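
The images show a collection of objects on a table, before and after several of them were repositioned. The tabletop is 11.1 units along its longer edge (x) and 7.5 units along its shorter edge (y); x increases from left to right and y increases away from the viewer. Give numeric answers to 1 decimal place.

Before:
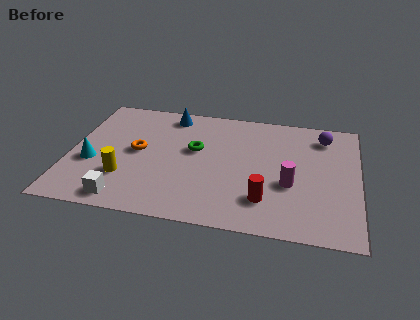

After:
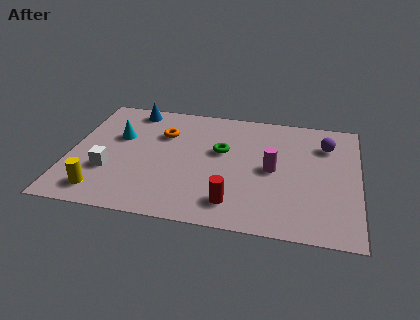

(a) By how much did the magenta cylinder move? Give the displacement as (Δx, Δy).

(-0.7, 0.8)

From the two frames, the magenta cylinder sits at roughly (8.5, 2.9) before and (7.8, 3.7) after.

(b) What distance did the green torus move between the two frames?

1.0

The green torus moved from about (4.8, 4.4) to (5.8, 4.5), a distance of √(1.0² + 0.1²) ≈ 1.0.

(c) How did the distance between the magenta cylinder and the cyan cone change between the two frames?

-1.5

They were about 7.6 units apart before and 6.1 after — 1.5 units closer together.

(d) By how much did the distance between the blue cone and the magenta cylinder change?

+0.3

They were about 6.0 units apart before and 6.3 after — 0.3 units further apart.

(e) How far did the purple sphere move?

0.5

The purple sphere moved from about (9.7, 6.1) to (9.8, 5.6), a distance of √(0.1² + 0.5²) ≈ 0.5.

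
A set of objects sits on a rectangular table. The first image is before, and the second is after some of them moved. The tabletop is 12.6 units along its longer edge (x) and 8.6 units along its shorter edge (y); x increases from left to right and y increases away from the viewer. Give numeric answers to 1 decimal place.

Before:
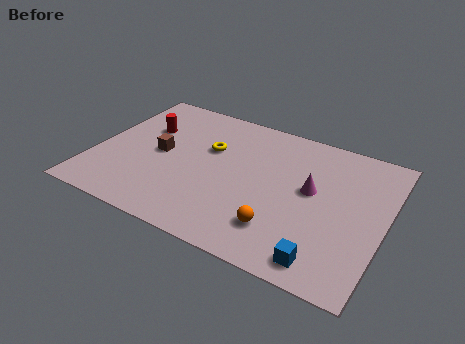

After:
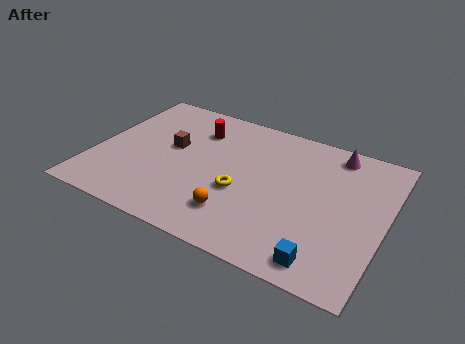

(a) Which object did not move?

the blue cube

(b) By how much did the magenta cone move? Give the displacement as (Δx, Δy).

(0.7, 2.7)

The magenta cone started near (9.4, 4.8) and ended near (10.1, 7.5).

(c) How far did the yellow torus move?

2.7

The yellow torus was near (4.8, 5.5) before and (6.5, 3.4) after, so it travelled √(1.7² + 2.1²) ≈ 2.7 units.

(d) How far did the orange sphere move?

1.9

The orange sphere was near (8.4, 2.0) before and (6.5, 2.0) after, so it travelled √(1.9² + 0.0²) ≈ 1.9 units.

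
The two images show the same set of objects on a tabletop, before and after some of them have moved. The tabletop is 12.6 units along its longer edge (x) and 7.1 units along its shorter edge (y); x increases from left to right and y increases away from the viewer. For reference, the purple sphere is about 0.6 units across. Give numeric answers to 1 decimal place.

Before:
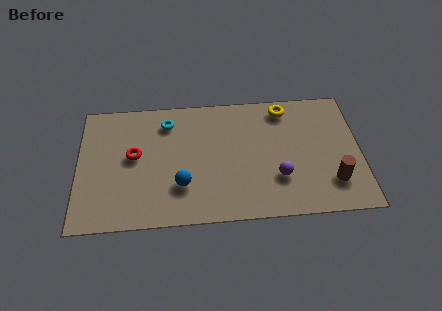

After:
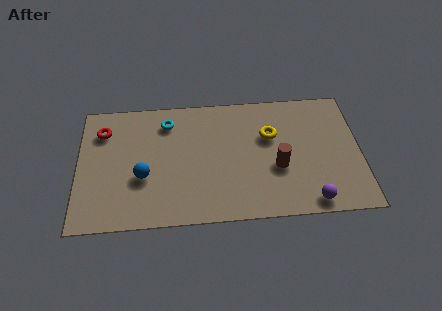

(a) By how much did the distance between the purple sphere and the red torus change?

+3.7

They were about 6.6 units apart before and 10.3 after — 3.7 units further apart.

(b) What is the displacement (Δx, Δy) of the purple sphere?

(1.4, -1.4)

From the two frames, the purple sphere sits at roughly (8.9, 2.2) before and (10.3, 0.8) after.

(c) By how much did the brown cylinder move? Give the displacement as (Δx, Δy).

(-2.4, 1.0)

The brown cylinder started near (11.3, 1.8) and ended near (8.9, 2.8).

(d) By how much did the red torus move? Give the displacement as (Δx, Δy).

(-1.4, 1.5)

The red torus was at about (2.5, 3.9) and moved to about (1.1, 5.4).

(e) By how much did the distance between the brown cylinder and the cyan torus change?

-2.6

Before: roughly 8.3 units apart; after: 5.7. That's 2.6 units closer together.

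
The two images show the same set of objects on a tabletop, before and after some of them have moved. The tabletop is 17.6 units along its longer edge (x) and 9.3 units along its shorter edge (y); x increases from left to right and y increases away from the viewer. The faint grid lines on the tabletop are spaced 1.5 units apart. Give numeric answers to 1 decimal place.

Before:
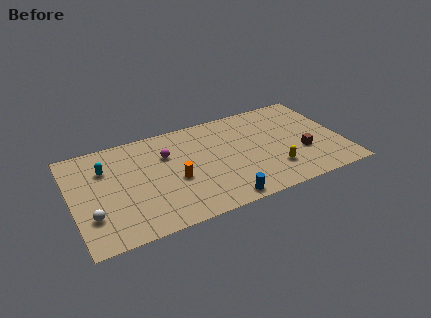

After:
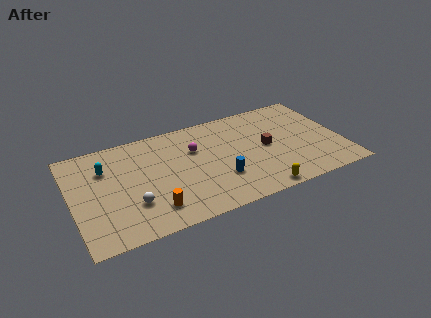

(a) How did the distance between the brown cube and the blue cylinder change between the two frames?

-2.3

The distance was about 6.1 in the first image and 3.8 in the second, so they moved 2.3 units closer together.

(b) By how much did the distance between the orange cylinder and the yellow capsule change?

+0.4

The distance was about 6.5 in the first image and 6.9 in the second, so they moved 0.4 units further apart.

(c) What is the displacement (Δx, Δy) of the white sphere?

(2.6, 0.1)

The white sphere started near (1.1, 2.7) and ended near (3.7, 2.8).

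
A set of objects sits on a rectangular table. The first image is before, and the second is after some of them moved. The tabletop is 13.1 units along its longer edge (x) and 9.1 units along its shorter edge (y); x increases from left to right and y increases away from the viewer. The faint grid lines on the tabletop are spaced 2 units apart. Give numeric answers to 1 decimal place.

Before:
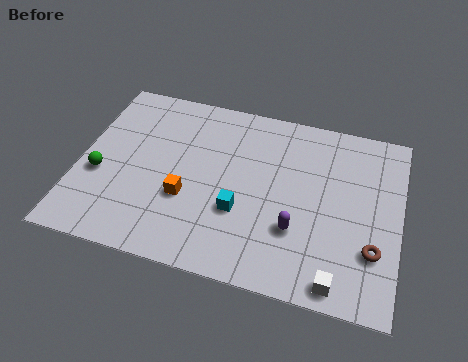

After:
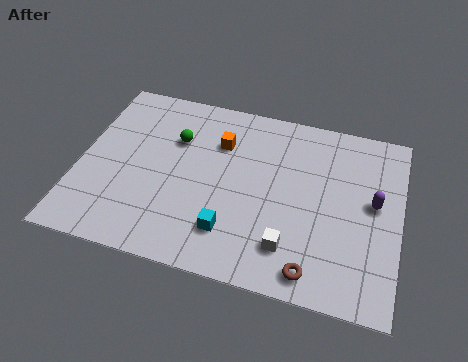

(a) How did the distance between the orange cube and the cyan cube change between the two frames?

+2.3

Before: roughly 2.2 units apart; after: 4.5. That's 2.3 units further apart.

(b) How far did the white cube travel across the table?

2.3

The white cube moved from about (10.8, 0.9) to (8.8, 2.0), a distance of √(2.0² + 1.1²) ≈ 2.3.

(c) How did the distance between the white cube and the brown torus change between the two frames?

-0.9

The distance was about 2.2 in the first image and 1.3 in the second, so they moved 0.9 units closer together.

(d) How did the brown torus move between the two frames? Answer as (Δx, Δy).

(-2.3, -1.6)

The brown torus was at about (12.1, 2.7) and moved to about (9.8, 1.1).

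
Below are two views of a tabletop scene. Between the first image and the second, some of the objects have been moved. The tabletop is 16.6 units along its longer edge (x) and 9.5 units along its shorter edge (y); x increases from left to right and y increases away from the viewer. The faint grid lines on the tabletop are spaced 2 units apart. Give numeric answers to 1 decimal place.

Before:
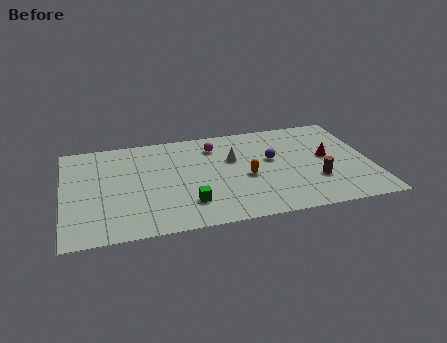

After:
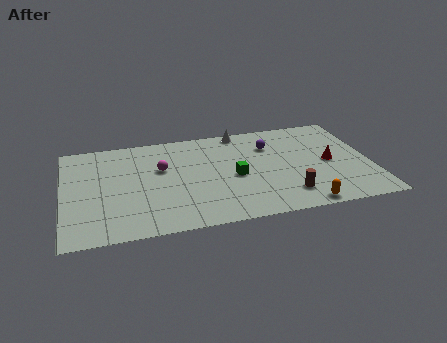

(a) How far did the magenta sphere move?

3.4

From (8.3, 7.5) to (5.3, 5.9), the magenta sphere covered √(3.0² + 1.6²) ≈ 3.4 units.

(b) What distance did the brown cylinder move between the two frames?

1.9

The brown cylinder was near (13.5, 3.0) before and (11.9, 2.0) after, so it travelled √(1.6² + 1.0²) ≈ 1.9 units.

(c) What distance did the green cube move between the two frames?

3.3

From (6.6, 2.3) to (9.2, 4.3), the green cube covered √(2.6² + 2.0²) ≈ 3.3 units.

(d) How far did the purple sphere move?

1.4

The purple sphere was near (11.3, 5.5) before and (11.3, 6.9) after, so it travelled √(0.0² + 1.4²) ≈ 1.4 units.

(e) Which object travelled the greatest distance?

the orange capsule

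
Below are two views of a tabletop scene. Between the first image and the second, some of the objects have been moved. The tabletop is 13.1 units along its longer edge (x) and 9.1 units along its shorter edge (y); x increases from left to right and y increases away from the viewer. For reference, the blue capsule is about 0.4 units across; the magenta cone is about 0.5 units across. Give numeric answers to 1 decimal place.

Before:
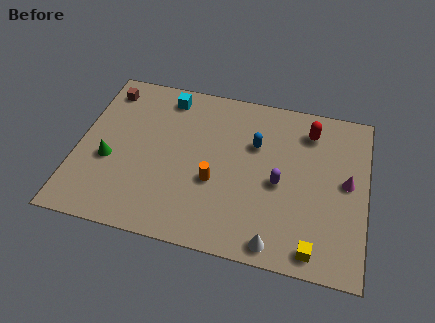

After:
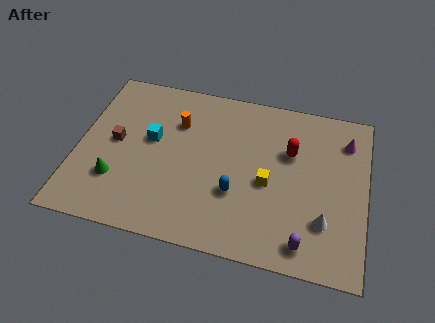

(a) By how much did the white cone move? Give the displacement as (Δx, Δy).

(2.1, 1.6)

From the two frames, the white cone sits at roughly (9.2, 0.9) before and (11.3, 2.5) after.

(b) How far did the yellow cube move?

3.7

The yellow cube moved from about (10.9, 1.0) to (8.7, 4.0), a distance of √(2.2² + 3.0²) ≈ 3.7.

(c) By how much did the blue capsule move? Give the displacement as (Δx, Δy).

(-0.7, -2.9)

The blue capsule was at about (8.0, 6.0) and moved to about (7.3, 3.1).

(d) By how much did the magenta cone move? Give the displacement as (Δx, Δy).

(-0.1, 2.3)

From the two frames, the magenta cone sits at roughly (12.2, 4.8) before and (12.1, 7.1) after.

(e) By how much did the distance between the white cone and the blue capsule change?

-1.2

Before: roughly 5.2 units apart; after: 4.0. That's 1.2 units closer together.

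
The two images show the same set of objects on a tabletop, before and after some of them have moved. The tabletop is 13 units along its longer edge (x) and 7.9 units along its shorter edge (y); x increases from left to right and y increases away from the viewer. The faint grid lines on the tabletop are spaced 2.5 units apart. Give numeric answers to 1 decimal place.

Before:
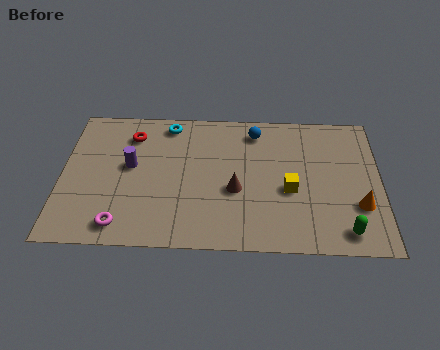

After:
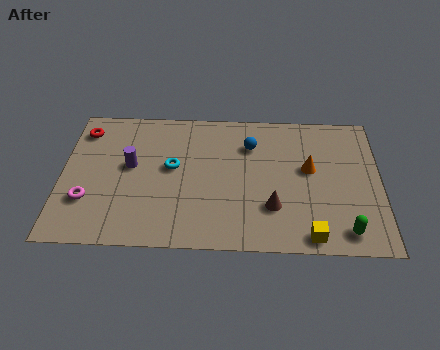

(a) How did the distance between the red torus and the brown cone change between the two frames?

+3.6

The distance was about 5.2 in the first image and 8.8 in the second, so they moved 3.6 units further apart.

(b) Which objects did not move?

the green capsule and the purple cylinder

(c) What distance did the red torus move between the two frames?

2.0

The red torus moved from about (2.8, 6.2) to (0.8, 6.4), a distance of √(2.0² + 0.2²) ≈ 2.0.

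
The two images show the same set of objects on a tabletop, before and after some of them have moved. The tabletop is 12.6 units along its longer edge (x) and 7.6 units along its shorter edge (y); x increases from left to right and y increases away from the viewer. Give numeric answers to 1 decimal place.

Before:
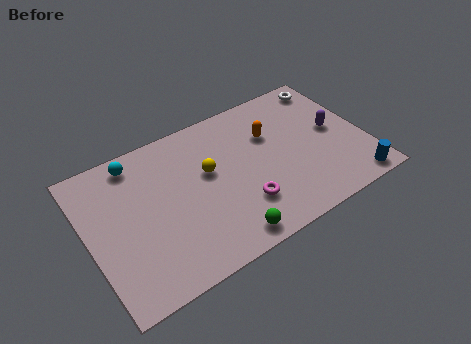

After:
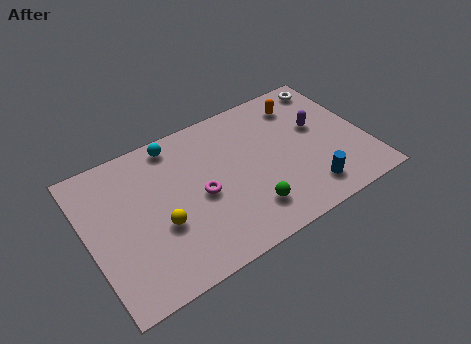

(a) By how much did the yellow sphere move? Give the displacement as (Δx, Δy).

(-2.4, -1.6)

The yellow sphere was at about (5.5, 4.5) and moved to about (3.1, 2.9).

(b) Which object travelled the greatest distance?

the yellow sphere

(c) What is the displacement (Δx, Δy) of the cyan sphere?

(1.8, 0.1)

The cyan sphere was at about (2.5, 6.6) and moved to about (4.3, 6.7).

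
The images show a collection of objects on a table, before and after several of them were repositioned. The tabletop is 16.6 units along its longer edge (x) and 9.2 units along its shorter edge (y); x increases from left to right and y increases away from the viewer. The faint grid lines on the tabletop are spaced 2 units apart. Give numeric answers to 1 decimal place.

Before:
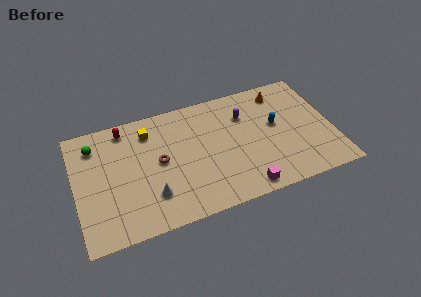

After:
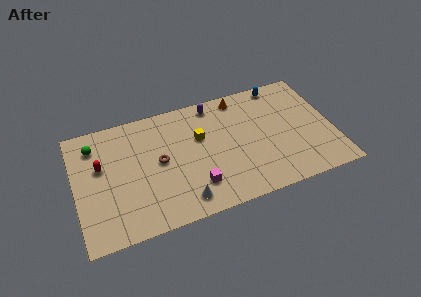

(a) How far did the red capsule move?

2.9

From (3.4, 8.0) to (1.7, 5.6), the red capsule covered √(1.7² + 2.4²) ≈ 2.9 units.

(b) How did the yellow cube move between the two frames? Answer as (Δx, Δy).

(3.2, -1.5)

From the two frames, the yellow cube sits at roughly (4.9, 7.3) before and (8.1, 5.8) after.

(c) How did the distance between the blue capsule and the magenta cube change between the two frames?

+3.7

Before: roughly 4.9 units apart; after: 8.6. That's 3.7 units further apart.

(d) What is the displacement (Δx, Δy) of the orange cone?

(-2.7, 0.4)

From the two frames, the orange cone sits at roughly (13.6, 7.7) before and (10.9, 8.1) after.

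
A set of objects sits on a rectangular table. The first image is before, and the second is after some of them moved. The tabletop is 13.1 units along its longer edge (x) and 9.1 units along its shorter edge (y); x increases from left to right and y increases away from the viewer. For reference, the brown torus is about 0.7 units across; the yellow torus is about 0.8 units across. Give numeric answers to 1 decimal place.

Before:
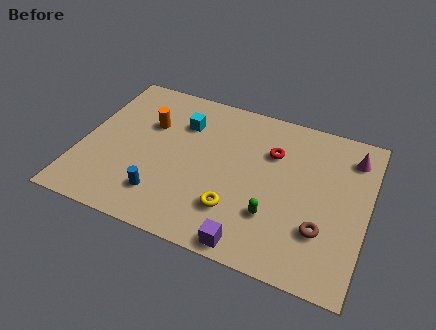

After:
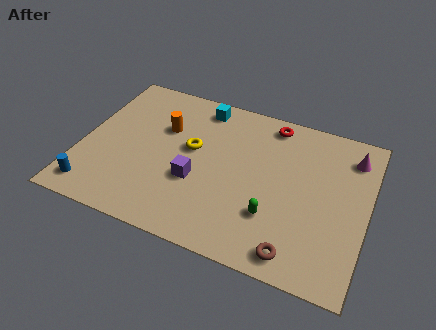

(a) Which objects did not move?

the magenta cone and the green capsule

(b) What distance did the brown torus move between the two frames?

1.9

The brown torus moved from about (11.2, 2.7) to (10.2, 1.1), a distance of √(1.0² + 1.6²) ≈ 1.9.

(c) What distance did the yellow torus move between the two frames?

3.6

The yellow torus moved from about (7.3, 2.4) to (5.0, 5.2), a distance of √(2.3² + 2.8²) ≈ 3.6.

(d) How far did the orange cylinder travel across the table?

0.7

The orange cylinder moved from about (2.9, 6.0) to (3.6, 6.0), a distance of √(0.7² + 0.0²) ≈ 0.7.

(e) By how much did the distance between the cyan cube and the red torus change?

-0.9

Before: roughly 4.2 units apart; after: 3.3. That's 0.9 units closer together.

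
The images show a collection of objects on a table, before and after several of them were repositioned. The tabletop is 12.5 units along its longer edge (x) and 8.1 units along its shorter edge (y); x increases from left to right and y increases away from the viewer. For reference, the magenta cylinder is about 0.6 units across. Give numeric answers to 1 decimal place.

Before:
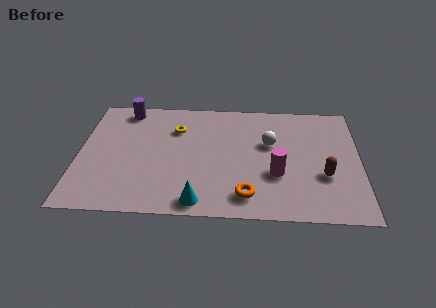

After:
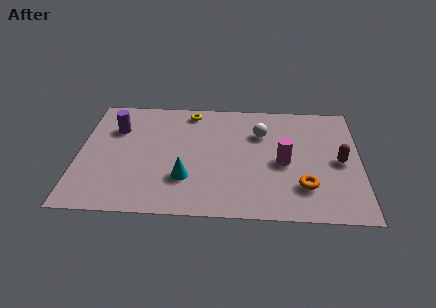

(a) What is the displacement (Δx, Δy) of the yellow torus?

(0.6, 1.3)

The yellow torus was at about (4.3, 5.8) and moved to about (4.9, 7.1).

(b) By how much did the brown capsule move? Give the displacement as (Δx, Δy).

(0.7, 1.0)

The brown capsule was at about (10.9, 2.9) and moved to about (11.6, 3.9).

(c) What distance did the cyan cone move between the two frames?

1.6

The cyan cone was near (5.4, 0.9) before and (4.8, 2.4) after, so it travelled √(0.6² + 1.5²) ≈ 1.6 units.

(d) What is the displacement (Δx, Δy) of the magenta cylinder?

(0.3, 0.8)

From the two frames, the magenta cylinder sits at roughly (8.8, 2.9) before and (9.1, 3.7) after.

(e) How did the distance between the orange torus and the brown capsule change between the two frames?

-1.3

They were about 3.7 units apart before and 2.4 after — 1.3 units closer together.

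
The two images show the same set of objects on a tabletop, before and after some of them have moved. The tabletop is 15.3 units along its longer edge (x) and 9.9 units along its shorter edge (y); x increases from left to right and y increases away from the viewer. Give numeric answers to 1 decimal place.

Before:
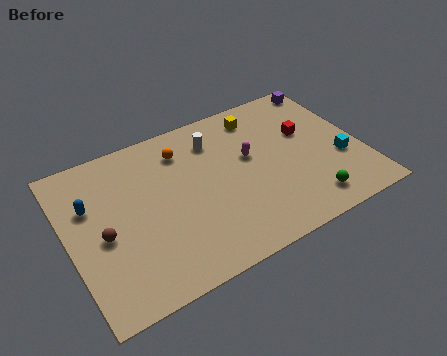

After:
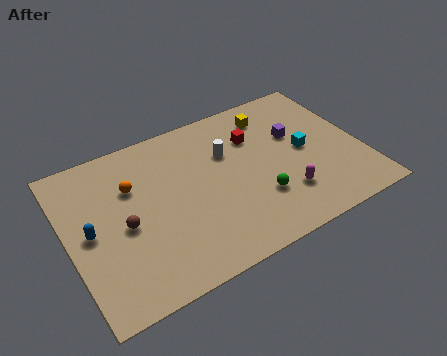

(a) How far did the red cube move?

2.8

The red cube was near (12.7, 6.1) before and (10.0, 7.0) after, so it travelled √(2.7² + 0.9²) ≈ 2.8 units.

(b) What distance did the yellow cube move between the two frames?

0.6

The yellow cube was near (10.5, 8.3) before and (11.1, 8.1) after, so it travelled √(0.6² + 0.2²) ≈ 0.6 units.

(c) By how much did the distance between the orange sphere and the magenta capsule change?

+4.6

Before: roughly 3.9 units apart; after: 8.5. That's 4.6 units further apart.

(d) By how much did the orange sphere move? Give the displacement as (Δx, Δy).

(-2.8, -1.1)

The orange sphere was at about (6.3, 7.8) and moved to about (3.5, 6.7).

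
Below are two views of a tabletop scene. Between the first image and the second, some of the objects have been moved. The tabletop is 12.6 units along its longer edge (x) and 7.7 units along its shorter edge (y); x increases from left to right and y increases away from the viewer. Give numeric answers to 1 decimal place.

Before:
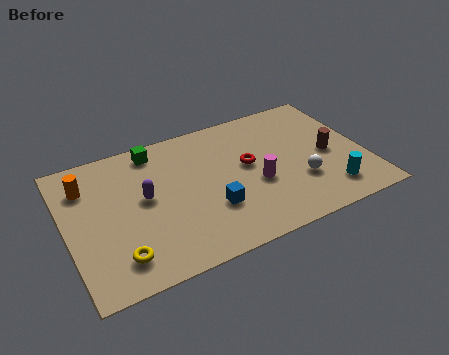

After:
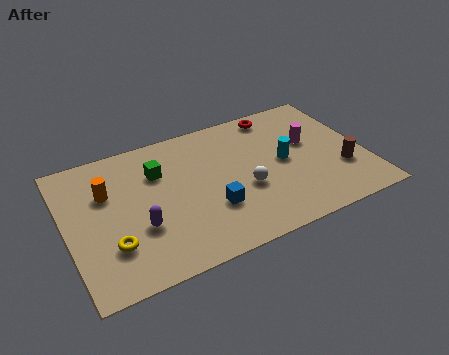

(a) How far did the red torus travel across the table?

3.0

From (7.7, 4.3) to (9.3, 6.8), the red torus covered √(1.6² + 2.5²) ≈ 3.0 units.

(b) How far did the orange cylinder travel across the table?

1.1

The orange cylinder was near (1.0, 5.8) before and (1.8, 5.1) after, so it travelled √(0.8² + 0.7²) ≈ 1.1 units.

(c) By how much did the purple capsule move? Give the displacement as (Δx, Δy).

(-0.4, -1.5)

The purple capsule was at about (3.3, 4.2) and moved to about (2.9, 2.7).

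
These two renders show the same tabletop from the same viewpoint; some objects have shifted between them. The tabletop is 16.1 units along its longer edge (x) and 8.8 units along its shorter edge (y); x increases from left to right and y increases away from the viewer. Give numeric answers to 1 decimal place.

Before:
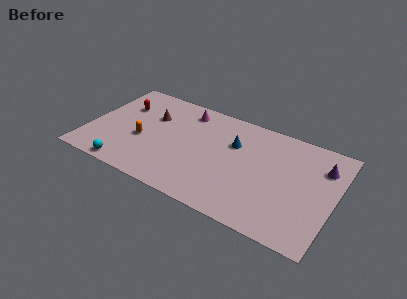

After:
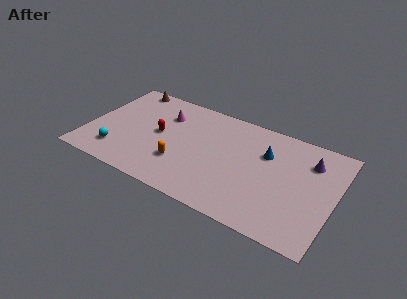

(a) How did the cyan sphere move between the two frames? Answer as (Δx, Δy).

(-0.8, 1.1)

The cyan sphere started near (3.0, 0.8) and ended near (2.2, 1.9).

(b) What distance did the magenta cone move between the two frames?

1.6

The magenta cone moved from about (6.0, 7.4) to (4.7, 6.4), a distance of √(1.3² + 1.0²) ≈ 1.6.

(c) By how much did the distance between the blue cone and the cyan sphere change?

+2.0

The distance was about 8.2 in the first image and 10.2 in the second, so they moved 2.0 units further apart.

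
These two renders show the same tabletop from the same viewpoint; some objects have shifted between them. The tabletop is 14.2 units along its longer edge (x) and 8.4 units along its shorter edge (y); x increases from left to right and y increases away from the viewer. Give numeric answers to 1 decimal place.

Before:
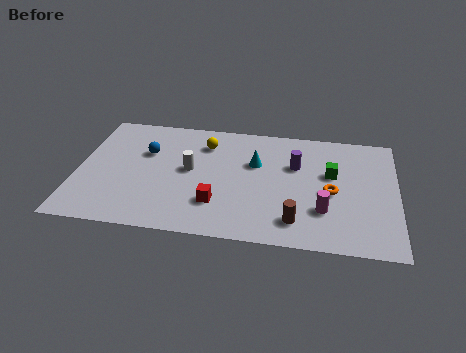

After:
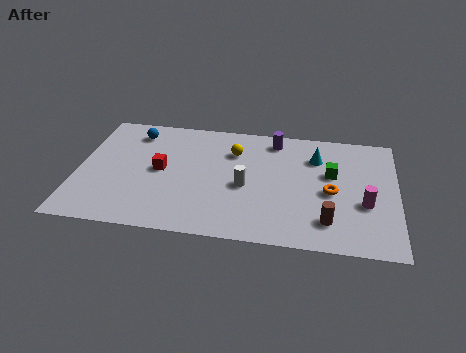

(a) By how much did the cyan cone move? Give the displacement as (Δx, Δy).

(2.7, 0.8)

The cyan cone was at about (7.9, 5.4) and moved to about (10.6, 6.2).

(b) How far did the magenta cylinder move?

1.9

The magenta cylinder was near (11.0, 2.5) before and (12.8, 3.2) after, so it travelled √(1.8² + 0.7²) ≈ 1.9 units.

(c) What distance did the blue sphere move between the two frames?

1.5

From (3.0, 5.5) to (2.4, 6.9), the blue sphere covered √(0.6² + 1.4²) ≈ 1.5 units.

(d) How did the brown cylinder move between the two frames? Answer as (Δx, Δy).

(1.4, 0.2)

The brown cylinder started near (9.8, 1.6) and ended near (11.2, 1.8).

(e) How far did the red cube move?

3.3

From (6.3, 2.3) to (3.7, 4.3), the red cube covered √(2.6² + 2.0²) ≈ 3.3 units.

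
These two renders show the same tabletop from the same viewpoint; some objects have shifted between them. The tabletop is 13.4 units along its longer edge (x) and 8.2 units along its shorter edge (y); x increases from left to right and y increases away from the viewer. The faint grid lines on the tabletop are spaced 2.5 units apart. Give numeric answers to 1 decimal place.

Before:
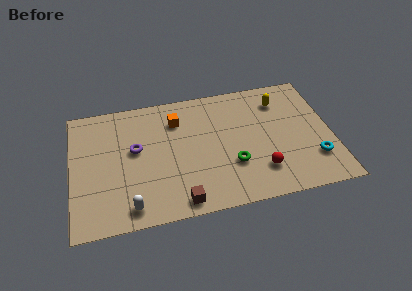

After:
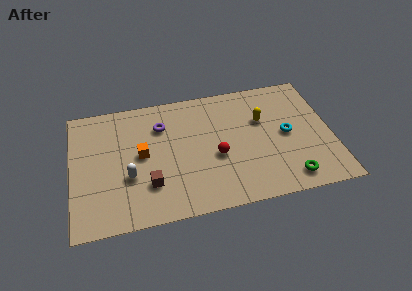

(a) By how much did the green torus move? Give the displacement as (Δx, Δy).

(2.8, -1.5)

The green torus was at about (8.2, 2.7) and moved to about (11.0, 1.2).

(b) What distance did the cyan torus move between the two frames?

2.3

From (12.4, 2.2) to (11.1, 4.1), the cyan torus covered √(1.3² + 1.9²) ≈ 2.3 units.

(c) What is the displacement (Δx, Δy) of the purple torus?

(1.4, 1.3)

The purple torus was at about (3.3, 4.7) and moved to about (4.7, 6.0).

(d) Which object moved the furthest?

the green torus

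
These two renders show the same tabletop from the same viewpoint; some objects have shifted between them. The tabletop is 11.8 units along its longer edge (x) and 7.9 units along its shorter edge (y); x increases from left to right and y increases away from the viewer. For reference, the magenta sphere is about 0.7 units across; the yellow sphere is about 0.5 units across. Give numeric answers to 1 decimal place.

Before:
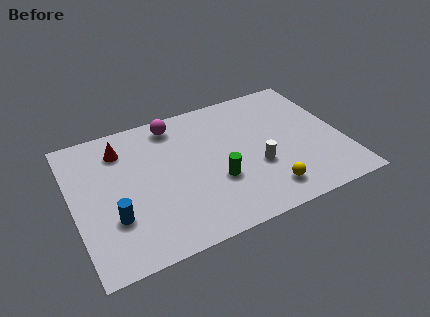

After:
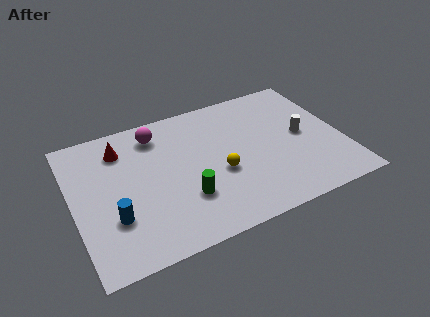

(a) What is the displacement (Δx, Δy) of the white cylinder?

(2.2, 1.1)

The white cylinder started near (7.9, 2.9) and ended near (10.1, 4.0).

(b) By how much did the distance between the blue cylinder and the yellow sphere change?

-1.8

Before: roughly 6.6 units apart; after: 4.8. That's 1.8 units closer together.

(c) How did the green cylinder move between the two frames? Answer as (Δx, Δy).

(-1.4, -0.4)

The green cylinder started near (6.1, 2.8) and ended near (4.7, 2.4).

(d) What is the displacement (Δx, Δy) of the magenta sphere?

(-0.8, -0.3)

From the two frames, the magenta sphere sits at roughly (4.7, 6.8) before and (3.9, 6.5) after.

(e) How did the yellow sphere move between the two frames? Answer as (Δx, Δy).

(-1.8, 1.8)

The yellow sphere started near (8.1, 1.4) and ended near (6.3, 3.2).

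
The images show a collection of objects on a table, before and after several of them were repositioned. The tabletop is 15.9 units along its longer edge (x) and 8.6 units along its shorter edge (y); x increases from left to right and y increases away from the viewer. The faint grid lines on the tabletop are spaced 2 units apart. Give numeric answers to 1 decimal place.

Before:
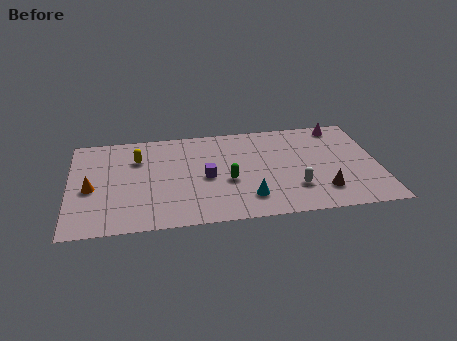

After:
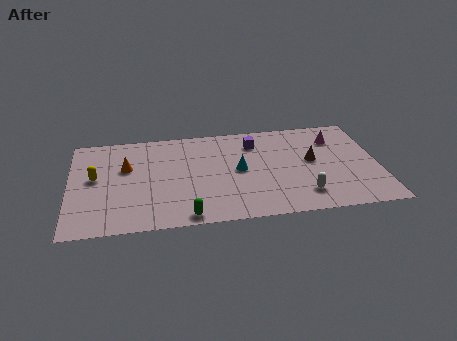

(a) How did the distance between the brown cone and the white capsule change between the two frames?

+1.5

They were about 1.5 units apart before and 3.0 after — 1.5 units further apart.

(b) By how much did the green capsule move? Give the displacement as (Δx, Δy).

(-2.2, -2.7)

The green capsule was at about (8.1, 3.5) and moved to about (5.9, 0.8).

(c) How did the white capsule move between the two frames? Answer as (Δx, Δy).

(0.4, -0.6)

From the two frames, the white capsule sits at roughly (11.5, 2.4) before and (11.9, 1.8) after.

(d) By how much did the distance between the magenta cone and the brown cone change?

-3.5

They were about 5.7 units apart before and 2.2 after — 3.5 units closer together.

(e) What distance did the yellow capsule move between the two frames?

2.6

The yellow capsule moved from about (3.5, 6.1) to (1.3, 4.7), a distance of √(2.2² + 1.4²) ≈ 2.6.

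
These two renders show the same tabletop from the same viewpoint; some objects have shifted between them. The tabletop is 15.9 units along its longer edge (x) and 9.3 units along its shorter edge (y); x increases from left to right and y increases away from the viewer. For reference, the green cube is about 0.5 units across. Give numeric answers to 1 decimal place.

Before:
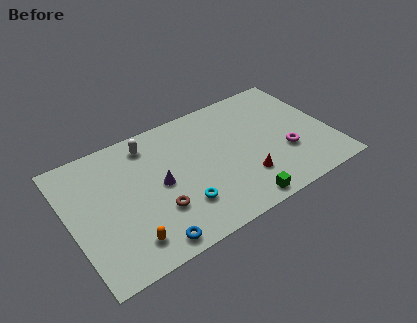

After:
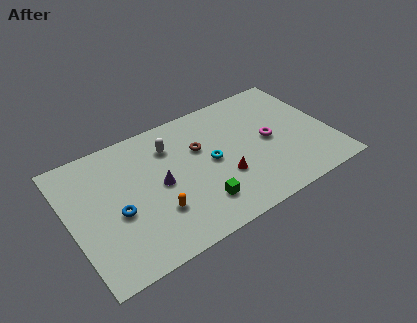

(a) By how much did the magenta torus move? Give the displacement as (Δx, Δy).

(-0.8, 1.4)

The magenta torus started near (13.0, 3.2) and ended near (12.2, 4.6).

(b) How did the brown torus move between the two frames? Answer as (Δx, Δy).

(3.1, 3.1)

From the two frames, the brown torus sits at roughly (5.0, 2.9) before and (8.1, 6.0) after.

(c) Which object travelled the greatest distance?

the brown torus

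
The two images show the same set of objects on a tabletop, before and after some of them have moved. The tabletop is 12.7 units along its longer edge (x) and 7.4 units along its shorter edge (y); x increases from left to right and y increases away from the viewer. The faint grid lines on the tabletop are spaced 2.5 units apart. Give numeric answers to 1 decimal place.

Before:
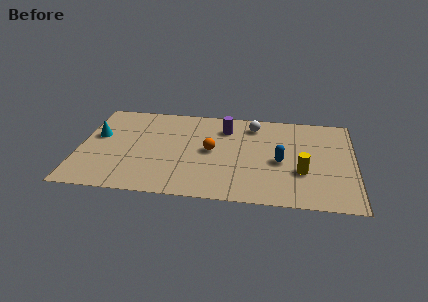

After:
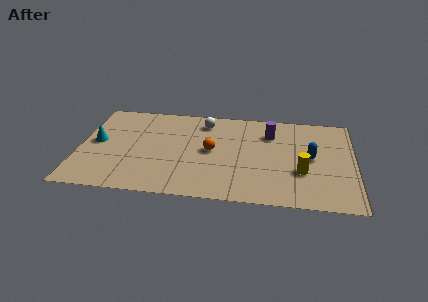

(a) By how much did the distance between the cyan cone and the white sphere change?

-2.0

They were about 7.4 units apart before and 5.4 after — 2.0 units closer together.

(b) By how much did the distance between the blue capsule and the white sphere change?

+2.4

The distance was about 3.1 in the first image and 5.5 in the second, so they moved 2.4 units further apart.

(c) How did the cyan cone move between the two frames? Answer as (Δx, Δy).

(0.0, -0.5)

The cyan cone started near (0.8, 4.4) and ended near (0.8, 3.9).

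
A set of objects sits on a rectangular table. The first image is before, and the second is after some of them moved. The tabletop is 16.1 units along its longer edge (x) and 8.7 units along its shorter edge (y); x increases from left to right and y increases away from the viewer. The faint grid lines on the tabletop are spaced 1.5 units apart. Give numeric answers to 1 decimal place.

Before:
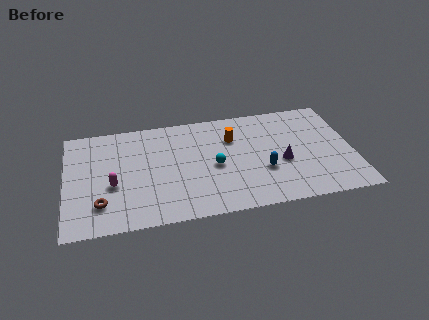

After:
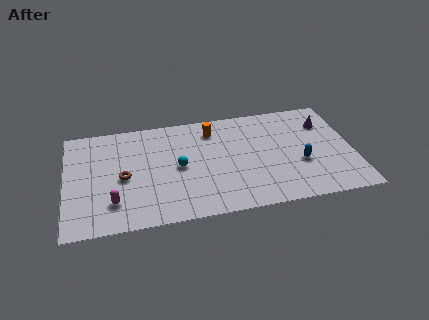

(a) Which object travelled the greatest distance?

the purple cone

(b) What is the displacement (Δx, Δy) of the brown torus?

(1.3, 1.9)

The brown torus was at about (1.9, 2.1) and moved to about (3.2, 4.0).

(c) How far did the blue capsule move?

2.1

From (11.0, 3.1) to (13.1, 3.3), the blue capsule covered √(2.1² + 0.2²) ≈ 2.1 units.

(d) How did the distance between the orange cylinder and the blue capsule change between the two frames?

+2.7

The distance was about 3.4 in the first image and 6.1 in the second, so they moved 2.7 units further apart.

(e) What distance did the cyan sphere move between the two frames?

2.0

The cyan sphere moved from about (8.3, 4.0) to (6.3, 4.3), a distance of √(2.0² + 0.3²) ≈ 2.0.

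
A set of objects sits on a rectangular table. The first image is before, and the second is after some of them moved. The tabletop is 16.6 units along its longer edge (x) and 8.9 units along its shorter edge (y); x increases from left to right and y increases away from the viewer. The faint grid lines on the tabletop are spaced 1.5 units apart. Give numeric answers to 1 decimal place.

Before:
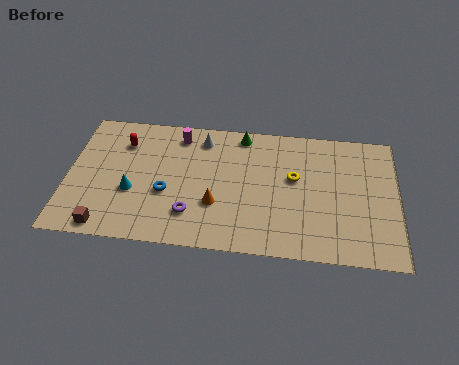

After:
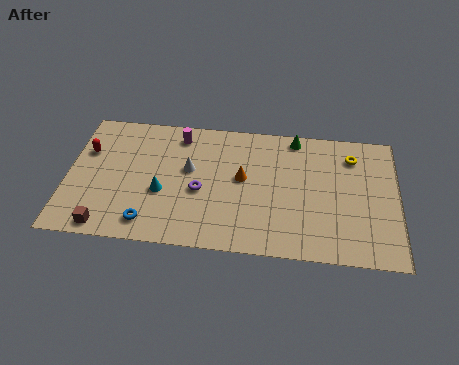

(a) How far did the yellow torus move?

3.4

The yellow torus moved from about (11.4, 5.2) to (14.3, 7.0), a distance of √(2.9² + 1.8²) ≈ 3.4.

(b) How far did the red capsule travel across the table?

2.0

The red capsule moved from about (2.7, 6.7) to (0.9, 5.9), a distance of √(1.8² + 0.8²) ≈ 2.0.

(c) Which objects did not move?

the brown cube and the magenta cylinder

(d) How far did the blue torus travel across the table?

2.2

The blue torus was near (5.0, 3.5) before and (4.2, 1.4) after, so it travelled √(0.8² + 2.1²) ≈ 2.2 units.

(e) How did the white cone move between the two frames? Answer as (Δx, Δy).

(-0.6, -2.2)

The white cone started near (6.7, 7.4) and ended near (6.1, 5.2).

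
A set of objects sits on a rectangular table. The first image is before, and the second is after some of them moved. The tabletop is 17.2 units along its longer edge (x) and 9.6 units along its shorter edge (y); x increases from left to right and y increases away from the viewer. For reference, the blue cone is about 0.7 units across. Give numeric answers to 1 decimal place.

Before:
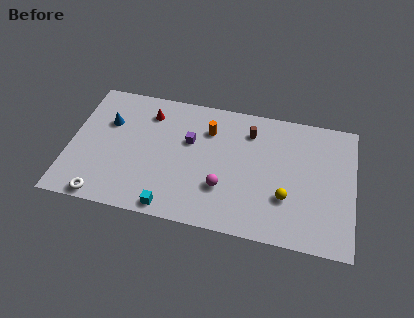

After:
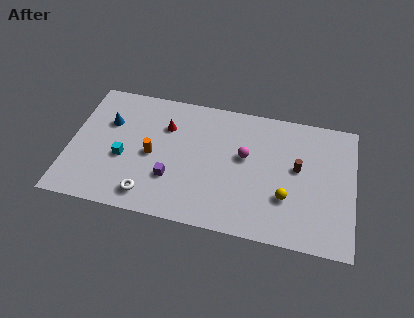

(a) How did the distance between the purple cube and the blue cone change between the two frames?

+0.3

Before: roughly 5.0 units apart; after: 5.3. That's 0.3 units further apart.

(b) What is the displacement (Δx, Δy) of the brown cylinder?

(3.0, -2.1)

The brown cylinder started near (10.8, 7.5) and ended near (13.8, 5.4).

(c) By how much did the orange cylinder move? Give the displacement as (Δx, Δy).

(-3.3, -2.6)

The orange cylinder started near (8.3, 7.1) and ended near (5.0, 4.5).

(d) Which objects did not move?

the yellow sphere and the blue cone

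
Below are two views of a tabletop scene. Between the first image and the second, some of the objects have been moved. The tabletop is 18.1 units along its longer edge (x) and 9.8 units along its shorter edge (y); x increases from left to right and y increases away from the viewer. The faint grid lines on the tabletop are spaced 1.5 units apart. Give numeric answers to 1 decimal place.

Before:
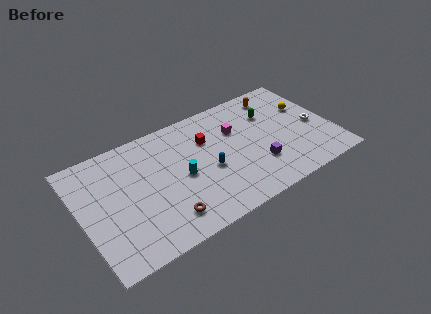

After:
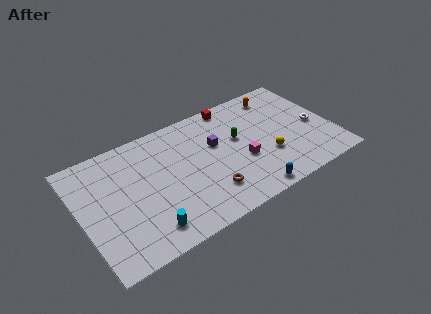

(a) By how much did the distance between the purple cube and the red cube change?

-1.7

The distance was about 5.0 in the first image and 3.3 in the second, so they moved 1.7 units closer together.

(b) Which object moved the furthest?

the yellow sphere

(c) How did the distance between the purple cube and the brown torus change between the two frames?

-3.1

They were about 7.0 units apart before and 3.9 after — 3.1 units closer together.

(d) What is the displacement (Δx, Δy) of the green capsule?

(-2.6, -1.1)

The green capsule was at about (14.0, 6.9) and moved to about (11.4, 5.8).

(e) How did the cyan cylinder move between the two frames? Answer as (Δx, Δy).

(-2.9, -2.9)

The cyan cylinder was at about (7.1, 4.6) and moved to about (4.2, 1.7).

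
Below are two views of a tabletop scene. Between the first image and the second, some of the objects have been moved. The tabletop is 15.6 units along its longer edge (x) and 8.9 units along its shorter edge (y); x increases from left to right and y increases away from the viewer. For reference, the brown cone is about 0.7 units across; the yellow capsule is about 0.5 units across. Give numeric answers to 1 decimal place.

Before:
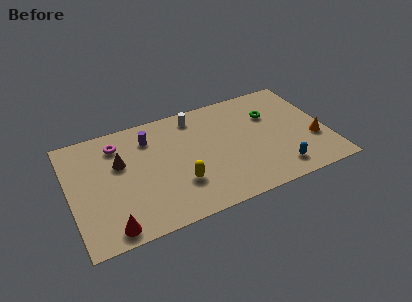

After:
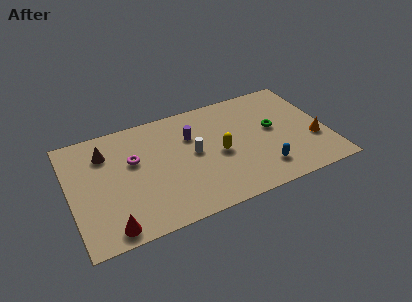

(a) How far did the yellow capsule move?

3.0

From (6.4, 2.7) to (9.0, 4.1), the yellow capsule covered √(2.6² + 1.4²) ≈ 3.0 units.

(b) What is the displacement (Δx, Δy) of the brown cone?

(-0.8, 1.1)

From the two frames, the brown cone sits at roughly (3.1, 5.6) before and (2.3, 6.7) after.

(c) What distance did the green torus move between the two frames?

1.2

The green torus moved from about (12.4, 6.1) to (12.4, 4.9), a distance of √(0.0² + 1.2²) ≈ 1.2.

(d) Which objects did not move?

the orange cone and the red cone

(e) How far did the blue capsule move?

1.0

From (12.3, 1.5) to (11.4, 1.9), the blue capsule covered √(0.9² + 0.4²) ≈ 1.0 units.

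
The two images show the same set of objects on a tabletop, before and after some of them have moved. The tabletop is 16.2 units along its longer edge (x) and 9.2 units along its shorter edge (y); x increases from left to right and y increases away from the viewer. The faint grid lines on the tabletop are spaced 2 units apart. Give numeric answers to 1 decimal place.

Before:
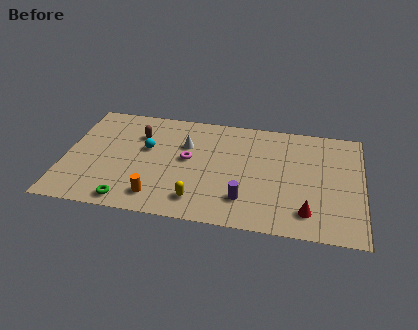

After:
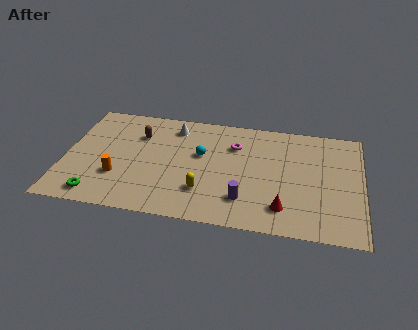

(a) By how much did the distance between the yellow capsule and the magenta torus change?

+1.0

The distance was about 3.4 in the first image and 4.4 in the second, so they moved 1.0 units further apart.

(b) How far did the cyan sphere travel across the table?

3.0

The cyan sphere moved from about (4.4, 5.5) to (7.4, 5.5), a distance of √(3.0² + 0.0²) ≈ 3.0.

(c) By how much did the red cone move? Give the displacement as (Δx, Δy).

(-1.3, 0.1)

The red cone was at about (13.3, 1.8) and moved to about (12.0, 1.9).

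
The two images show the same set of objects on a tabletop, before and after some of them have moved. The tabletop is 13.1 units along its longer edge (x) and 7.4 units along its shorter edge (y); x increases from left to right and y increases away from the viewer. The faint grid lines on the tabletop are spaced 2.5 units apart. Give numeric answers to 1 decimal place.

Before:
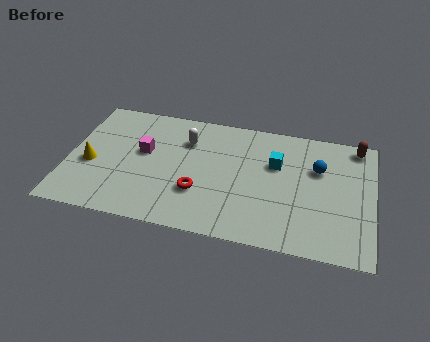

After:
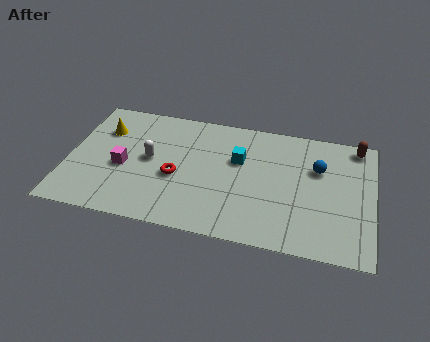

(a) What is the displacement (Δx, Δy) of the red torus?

(-1.0, 0.7)

From the two frames, the red torus sits at roughly (5.7, 2.4) before and (4.7, 3.1) after.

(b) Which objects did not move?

the brown capsule and the blue sphere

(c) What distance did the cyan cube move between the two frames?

1.6

The cyan cube was near (8.9, 4.8) before and (7.3, 4.7) after, so it travelled √(1.6² + 0.1²) ≈ 1.6 units.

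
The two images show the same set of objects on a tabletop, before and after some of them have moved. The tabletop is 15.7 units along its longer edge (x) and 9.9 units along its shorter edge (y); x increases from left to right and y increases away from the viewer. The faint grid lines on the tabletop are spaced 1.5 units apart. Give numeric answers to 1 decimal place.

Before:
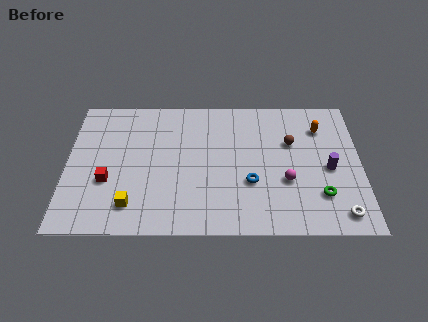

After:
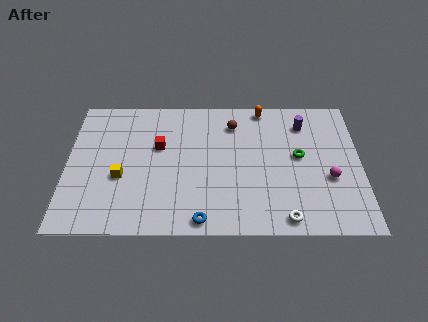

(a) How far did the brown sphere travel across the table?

3.4

From (12.0, 6.4) to (8.9, 7.8), the brown sphere covered √(3.1² + 1.4²) ≈ 3.4 units.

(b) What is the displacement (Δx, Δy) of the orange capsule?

(-3.1, 1.5)

From the two frames, the orange capsule sits at roughly (13.6, 7.5) before and (10.5, 9.0) after.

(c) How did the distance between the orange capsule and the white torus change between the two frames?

+1.8

They were about 6.3 units apart before and 8.1 after — 1.8 units further apart.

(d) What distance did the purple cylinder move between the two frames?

3.5

The purple cylinder was near (14.0, 4.5) before and (12.7, 7.8) after, so it travelled √(1.3² + 3.3²) ≈ 3.5 units.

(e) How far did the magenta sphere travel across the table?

2.3

The magenta sphere was near (11.7, 3.6) before and (14.0, 3.8) after, so it travelled √(2.3² + 0.2²) ≈ 2.3 units.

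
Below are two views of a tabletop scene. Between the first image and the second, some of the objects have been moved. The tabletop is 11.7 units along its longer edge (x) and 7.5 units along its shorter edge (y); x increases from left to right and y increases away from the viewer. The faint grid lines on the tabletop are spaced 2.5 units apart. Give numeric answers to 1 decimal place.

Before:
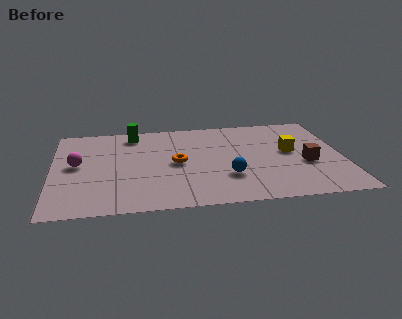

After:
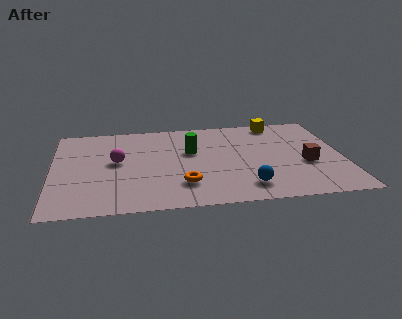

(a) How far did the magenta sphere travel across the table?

1.6

The magenta sphere moved from about (1.0, 4.0) to (2.6, 4.1), a distance of √(1.6² + 0.1²) ≈ 1.6.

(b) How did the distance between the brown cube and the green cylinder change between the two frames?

-2.8

They were about 7.7 units apart before and 4.9 after — 2.8 units closer together.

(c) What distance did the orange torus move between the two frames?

1.8

The orange torus was near (5.0, 3.7) before and (5.2, 1.9) after, so it travelled √(0.2² + 1.8²) ≈ 1.8 units.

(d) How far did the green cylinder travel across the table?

2.9

The green cylinder moved from about (3.3, 6.4) to (5.6, 4.6), a distance of √(2.3² + 1.8²) ≈ 2.9.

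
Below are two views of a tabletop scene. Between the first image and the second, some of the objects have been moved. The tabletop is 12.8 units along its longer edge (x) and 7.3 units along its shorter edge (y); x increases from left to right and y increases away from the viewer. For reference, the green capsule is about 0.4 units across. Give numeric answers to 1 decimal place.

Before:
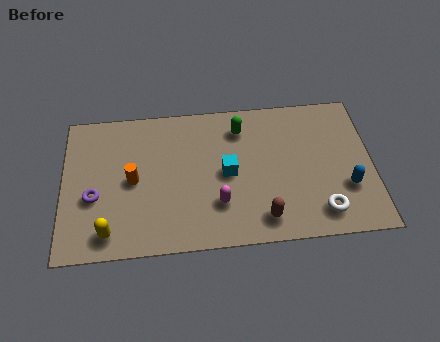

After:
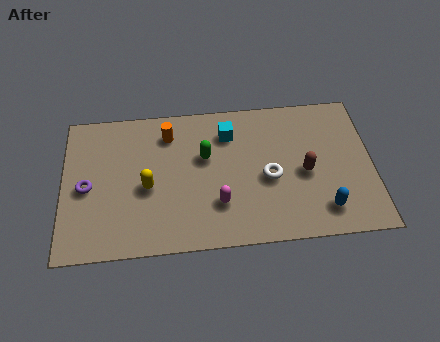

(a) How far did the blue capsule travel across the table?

1.4

The blue capsule moved from about (11.7, 2.4) to (10.7, 1.4), a distance of √(1.0² + 1.0²) ≈ 1.4.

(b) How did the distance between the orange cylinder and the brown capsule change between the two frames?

+0.3

Before: roughly 5.8 units apart; after: 6.1. That's 0.3 units further apart.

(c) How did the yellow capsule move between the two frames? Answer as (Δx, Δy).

(1.6, 2.1)

From the two frames, the yellow capsule sits at roughly (1.9, 1.1) before and (3.5, 3.2) after.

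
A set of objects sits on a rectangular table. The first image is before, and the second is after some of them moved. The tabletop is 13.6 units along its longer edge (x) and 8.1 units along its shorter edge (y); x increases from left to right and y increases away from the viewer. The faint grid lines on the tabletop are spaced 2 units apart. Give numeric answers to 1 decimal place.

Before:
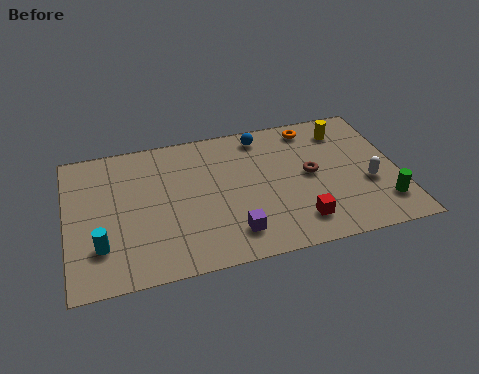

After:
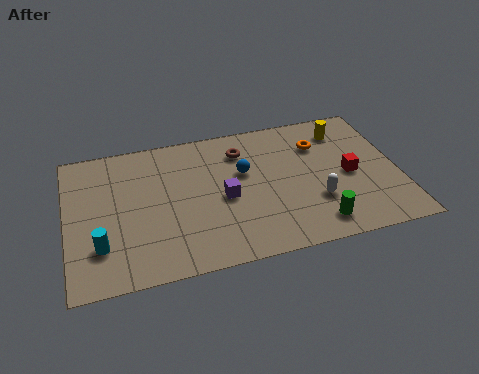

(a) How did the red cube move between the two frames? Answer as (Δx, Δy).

(2.3, 2.2)

The red cube was at about (9.3, 1.6) and moved to about (11.6, 3.8).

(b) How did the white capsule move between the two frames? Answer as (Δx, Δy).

(-2.2, -0.5)

From the two frames, the white capsule sits at roughly (12.3, 3.1) before and (10.1, 2.6) after.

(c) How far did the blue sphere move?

2.2

The blue sphere moved from about (8.2, 7.0) to (7.3, 5.0), a distance of √(0.9² + 2.0²) ≈ 2.2.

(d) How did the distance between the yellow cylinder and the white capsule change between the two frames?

+0.7

They were about 3.5 units apart before and 4.2 after — 0.7 units further apart.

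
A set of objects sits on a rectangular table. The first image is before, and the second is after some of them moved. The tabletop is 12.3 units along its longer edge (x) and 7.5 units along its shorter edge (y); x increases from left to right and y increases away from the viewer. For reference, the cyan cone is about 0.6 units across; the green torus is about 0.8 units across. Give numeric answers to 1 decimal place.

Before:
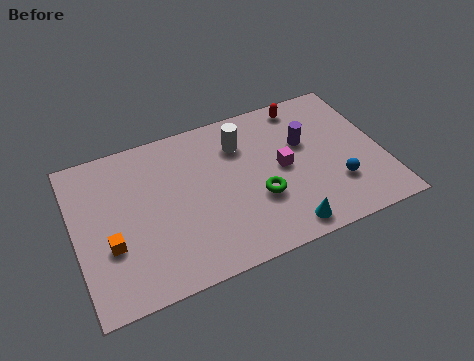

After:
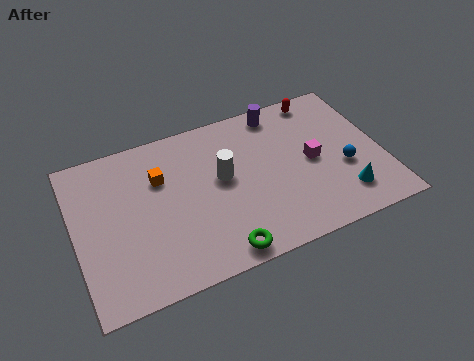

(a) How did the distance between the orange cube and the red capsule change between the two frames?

-2.2

The distance was about 9.1 in the first image and 6.9 in the second, so they moved 2.2 units closer together.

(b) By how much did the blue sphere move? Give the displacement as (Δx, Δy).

(0.4, 0.7)

The blue sphere started near (10.3, 2.2) and ended near (10.7, 2.9).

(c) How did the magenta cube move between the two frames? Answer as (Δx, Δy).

(1.2, -0.1)

From the two frames, the magenta cube sits at roughly (8.3, 3.8) before and (9.5, 3.7) after.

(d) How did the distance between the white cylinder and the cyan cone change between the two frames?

+0.4

They were about 4.9 units apart before and 5.3 after — 0.4 units further apart.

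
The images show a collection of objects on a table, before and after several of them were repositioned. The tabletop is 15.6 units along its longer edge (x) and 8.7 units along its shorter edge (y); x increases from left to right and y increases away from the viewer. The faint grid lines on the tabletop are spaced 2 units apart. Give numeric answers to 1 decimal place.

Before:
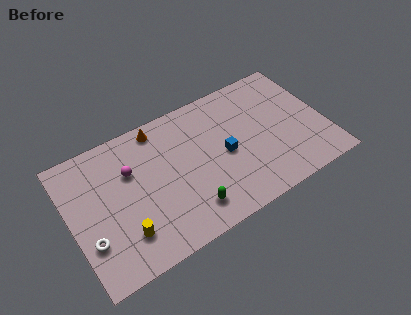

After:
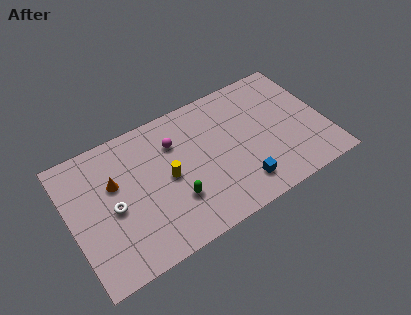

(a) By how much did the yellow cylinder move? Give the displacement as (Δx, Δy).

(3.0, 2.2)

The yellow cylinder was at about (2.9, 2.1) and moved to about (5.9, 4.3).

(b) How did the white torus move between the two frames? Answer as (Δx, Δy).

(1.6, 1.3)

The white torus started near (0.9, 2.7) and ended near (2.5, 4.0).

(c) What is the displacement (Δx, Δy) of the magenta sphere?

(2.8, 0.5)

From the two frames, the magenta sphere sits at roughly (3.8, 5.8) before and (6.6, 6.3) after.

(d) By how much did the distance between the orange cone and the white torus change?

-5.5

They were about 7.0 units apart before and 1.5 after — 5.5 units closer together.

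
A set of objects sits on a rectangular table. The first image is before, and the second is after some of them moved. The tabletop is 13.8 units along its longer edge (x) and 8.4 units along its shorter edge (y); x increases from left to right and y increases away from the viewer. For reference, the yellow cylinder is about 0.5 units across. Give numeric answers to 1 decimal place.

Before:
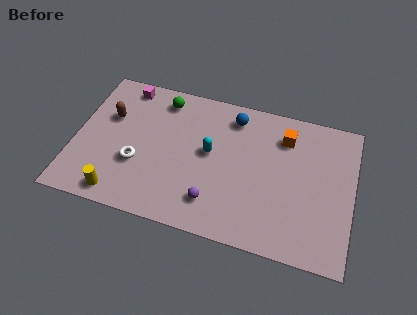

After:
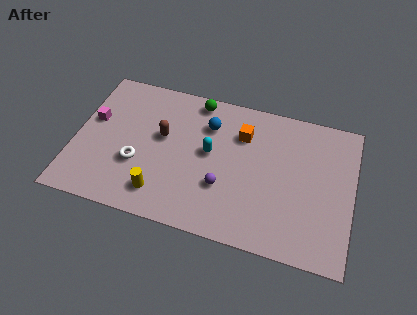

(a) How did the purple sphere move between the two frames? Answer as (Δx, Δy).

(0.4, 1.0)

The purple sphere was at about (7.1, 1.8) and moved to about (7.5, 2.8).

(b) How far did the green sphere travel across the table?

1.7

The green sphere moved from about (4.1, 7.1) to (5.8, 7.5), a distance of √(1.7² + 0.4²) ≈ 1.7.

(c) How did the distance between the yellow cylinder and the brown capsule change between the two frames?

-1.2

They were about 4.5 units apart before and 3.3 after — 1.2 units closer together.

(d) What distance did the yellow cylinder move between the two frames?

2.1

The yellow cylinder moved from about (2.5, 1.0) to (4.5, 1.6), a distance of √(2.0² + 0.6²) ≈ 2.1.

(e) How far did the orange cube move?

2.1

The orange cube moved from about (10.3, 6.5) to (8.2, 6.1), a distance of √(2.1² + 0.4²) ≈ 2.1.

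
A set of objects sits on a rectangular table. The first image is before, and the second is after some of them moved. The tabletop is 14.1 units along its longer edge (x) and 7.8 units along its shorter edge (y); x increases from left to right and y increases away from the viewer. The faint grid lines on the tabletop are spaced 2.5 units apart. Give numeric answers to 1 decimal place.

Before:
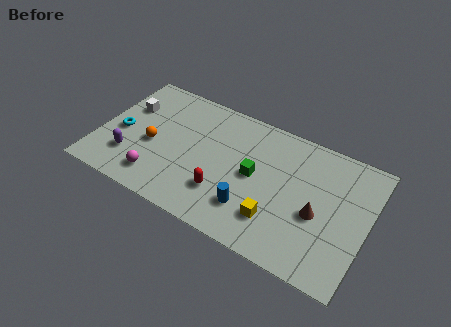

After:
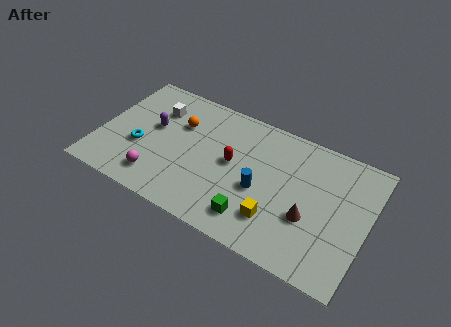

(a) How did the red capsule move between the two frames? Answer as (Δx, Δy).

(0.2, 2.0)

From the two frames, the red capsule sits at roughly (6.8, 2.2) before and (7.0, 4.2) after.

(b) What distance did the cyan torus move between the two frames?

1.2

The cyan torus moved from about (1.1, 3.5) to (2.2, 3.0), a distance of √(1.1² + 0.5²) ≈ 1.2.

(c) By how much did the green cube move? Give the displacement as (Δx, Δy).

(0.3, -2.5)

The green cube started near (8.2, 4.0) and ended near (8.5, 1.5).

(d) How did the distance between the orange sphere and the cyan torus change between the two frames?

+1.2

They were about 1.7 units apart before and 2.9 after — 1.2 units further apart.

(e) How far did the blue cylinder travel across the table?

1.3

The blue cylinder moved from about (8.3, 2.0) to (8.6, 3.3), a distance of √(0.3² + 1.3²) ≈ 1.3.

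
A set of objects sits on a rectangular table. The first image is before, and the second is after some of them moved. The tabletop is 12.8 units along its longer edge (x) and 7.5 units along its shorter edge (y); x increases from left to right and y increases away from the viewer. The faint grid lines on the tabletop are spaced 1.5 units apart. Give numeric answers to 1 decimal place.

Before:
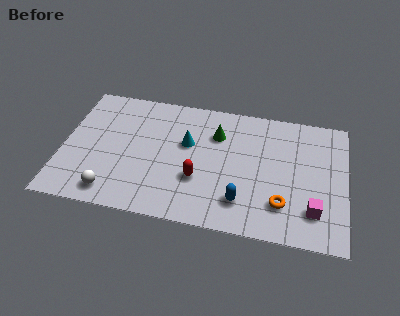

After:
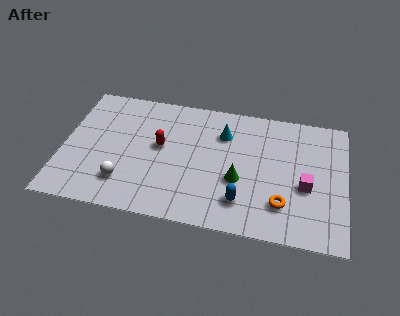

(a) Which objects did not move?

the blue capsule and the orange torus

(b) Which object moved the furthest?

the green cone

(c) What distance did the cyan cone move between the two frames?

1.8

From (5.6, 4.6) to (7.2, 5.5), the cyan cone covered √(1.6² + 0.9²) ≈ 1.8 units.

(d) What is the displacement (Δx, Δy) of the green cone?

(1.1, -2.5)

The green cone started near (6.9, 5.4) and ended near (8.0, 2.9).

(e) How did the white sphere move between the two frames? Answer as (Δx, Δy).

(0.5, 0.7)

From the two frames, the white sphere sits at roughly (2.4, 1.1) before and (2.9, 1.8) after.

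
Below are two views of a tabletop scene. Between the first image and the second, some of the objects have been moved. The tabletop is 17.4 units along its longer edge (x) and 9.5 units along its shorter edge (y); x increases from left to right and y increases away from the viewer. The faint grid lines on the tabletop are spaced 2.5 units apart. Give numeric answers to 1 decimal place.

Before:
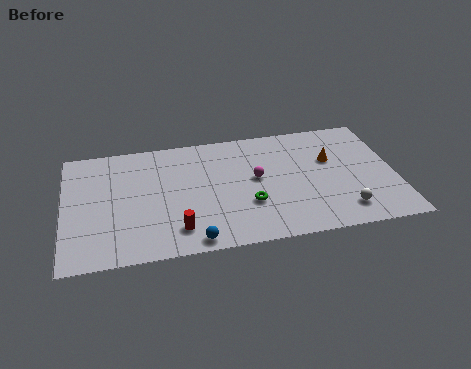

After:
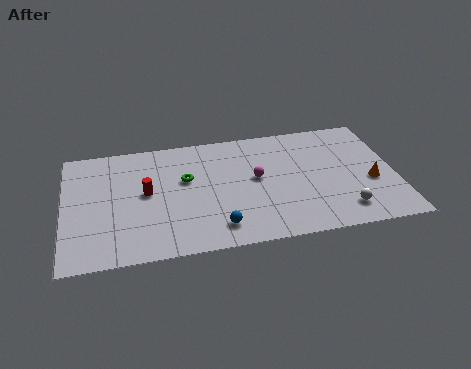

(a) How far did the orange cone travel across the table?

3.0

From (14.1, 6.0) to (16.1, 3.8), the orange cone covered √(2.0² + 2.2²) ≈ 3.0 units.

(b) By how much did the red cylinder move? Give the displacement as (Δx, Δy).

(-1.5, 3.2)

The red cylinder started near (5.8, 1.9) and ended near (4.3, 5.1).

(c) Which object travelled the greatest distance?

the green torus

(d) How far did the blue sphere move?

1.5

The blue sphere was near (6.6, 0.9) before and (7.9, 1.7) after, so it travelled √(1.3² + 0.8²) ≈ 1.5 units.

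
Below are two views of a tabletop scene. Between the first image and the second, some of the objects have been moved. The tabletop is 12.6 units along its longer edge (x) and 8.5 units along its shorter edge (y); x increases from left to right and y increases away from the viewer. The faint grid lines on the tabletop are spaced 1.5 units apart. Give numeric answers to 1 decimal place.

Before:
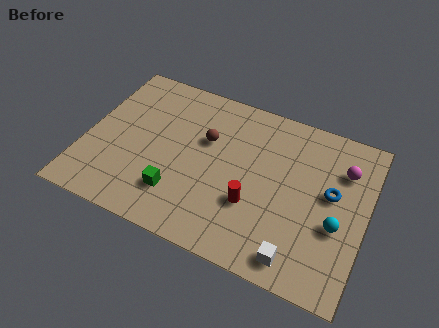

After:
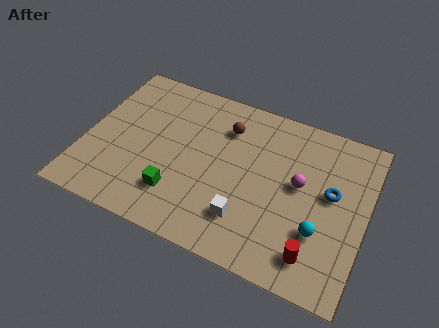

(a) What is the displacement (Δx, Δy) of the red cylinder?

(2.9, -1.4)

From the two frames, the red cylinder sits at roughly (7.7, 2.9) before and (10.6, 1.5) after.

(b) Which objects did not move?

the blue torus and the green cube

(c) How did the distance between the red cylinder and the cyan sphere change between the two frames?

-2.5

They were about 3.7 units apart before and 1.2 after — 2.5 units closer together.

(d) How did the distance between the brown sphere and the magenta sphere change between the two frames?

-2.3

Before: roughly 6.2 units apart; after: 3.9. That's 2.3 units closer together.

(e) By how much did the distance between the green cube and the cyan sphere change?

-0.8

The distance was about 7.1 in the first image and 6.3 in the second, so they moved 0.8 units closer together.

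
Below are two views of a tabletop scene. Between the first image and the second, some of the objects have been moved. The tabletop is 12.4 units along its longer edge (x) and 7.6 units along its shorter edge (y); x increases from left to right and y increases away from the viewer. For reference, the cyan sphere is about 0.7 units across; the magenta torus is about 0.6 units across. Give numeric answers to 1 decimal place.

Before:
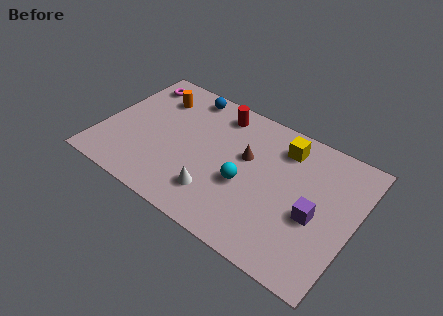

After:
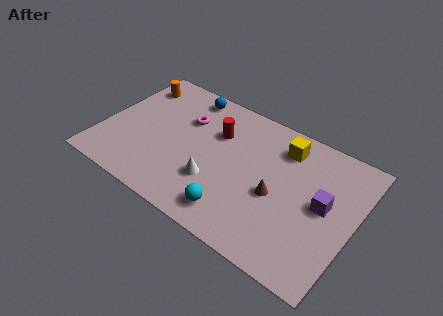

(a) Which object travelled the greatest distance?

the magenta torus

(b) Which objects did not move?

the yellow cube and the blue sphere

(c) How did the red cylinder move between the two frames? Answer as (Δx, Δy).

(0.1, -1.2)

From the two frames, the red cylinder sits at roughly (5.3, 6.4) before and (5.4, 5.2) after.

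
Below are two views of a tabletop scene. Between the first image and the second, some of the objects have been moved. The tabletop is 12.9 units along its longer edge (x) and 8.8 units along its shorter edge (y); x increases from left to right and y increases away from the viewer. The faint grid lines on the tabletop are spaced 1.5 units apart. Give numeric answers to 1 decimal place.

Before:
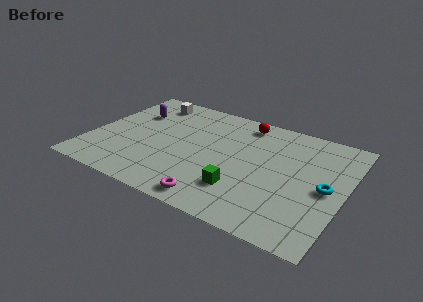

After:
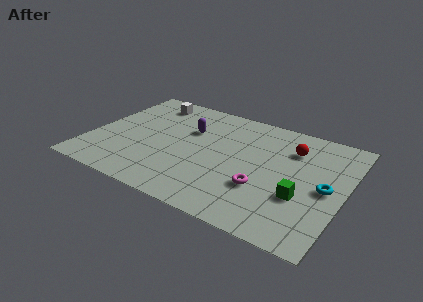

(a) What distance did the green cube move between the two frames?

3.0

From (8.0, 2.3) to (10.9, 3.1), the green cube covered √(2.9² + 0.8²) ≈ 3.0 units.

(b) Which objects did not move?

the cyan torus and the white cube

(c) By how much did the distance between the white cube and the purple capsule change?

+1.5

They were about 1.4 units apart before and 2.9 after — 1.5 units further apart.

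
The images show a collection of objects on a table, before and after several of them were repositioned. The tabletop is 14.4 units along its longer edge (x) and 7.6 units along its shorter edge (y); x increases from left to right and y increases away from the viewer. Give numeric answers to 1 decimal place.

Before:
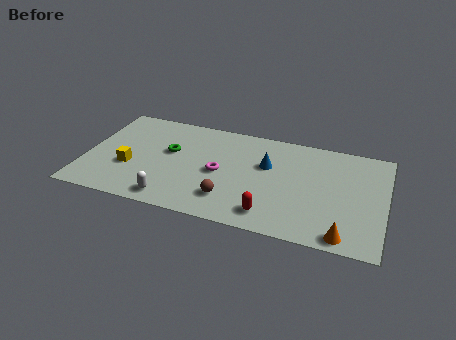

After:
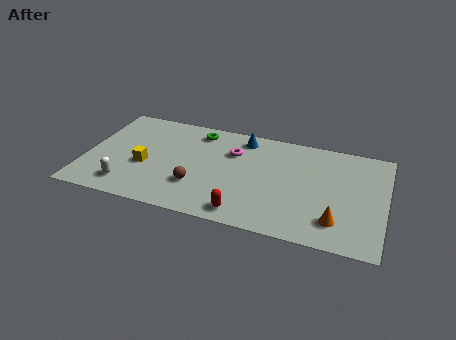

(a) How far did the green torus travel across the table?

2.2

The green torus was near (4.0, 4.5) before and (5.2, 6.4) after, so it travelled √(1.2² + 1.9²) ≈ 2.2 units.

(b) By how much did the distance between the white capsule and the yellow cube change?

-1.0

They were about 2.8 units apart before and 1.8 after — 1.0 units closer together.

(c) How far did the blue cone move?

2.1

The blue cone moved from about (8.7, 4.8) to (7.4, 6.5), a distance of √(1.3² + 1.7²) ≈ 2.1.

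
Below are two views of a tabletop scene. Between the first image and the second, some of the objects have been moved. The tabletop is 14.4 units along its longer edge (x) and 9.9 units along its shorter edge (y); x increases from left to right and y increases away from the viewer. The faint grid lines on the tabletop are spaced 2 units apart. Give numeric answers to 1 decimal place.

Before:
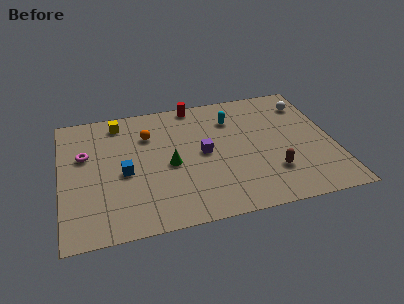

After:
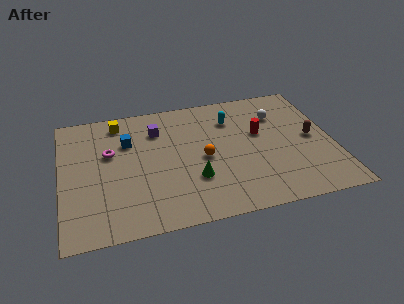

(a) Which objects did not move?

the yellow cube and the cyan capsule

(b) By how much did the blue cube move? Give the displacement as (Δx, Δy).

(0.3, 2.4)

The blue cube started near (3.3, 4.4) and ended near (3.6, 6.8).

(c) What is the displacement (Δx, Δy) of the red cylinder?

(3.3, -3.2)

From the two frames, the red cylinder sits at roughly (7.3, 9.1) before and (10.6, 5.9) after.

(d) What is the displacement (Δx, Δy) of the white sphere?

(-1.6, -0.6)

The white sphere was at about (13.3, 7.8) and moved to about (11.7, 7.2).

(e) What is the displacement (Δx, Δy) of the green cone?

(1.2, -1.4)

From the two frames, the green cone sits at roughly (5.7, 4.5) before and (6.9, 3.1) after.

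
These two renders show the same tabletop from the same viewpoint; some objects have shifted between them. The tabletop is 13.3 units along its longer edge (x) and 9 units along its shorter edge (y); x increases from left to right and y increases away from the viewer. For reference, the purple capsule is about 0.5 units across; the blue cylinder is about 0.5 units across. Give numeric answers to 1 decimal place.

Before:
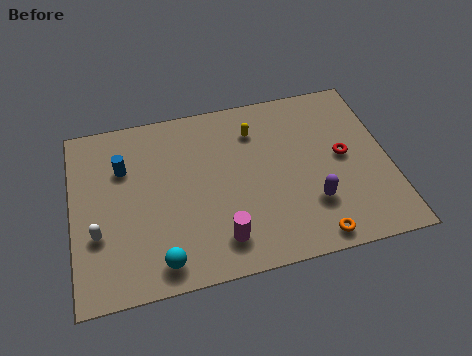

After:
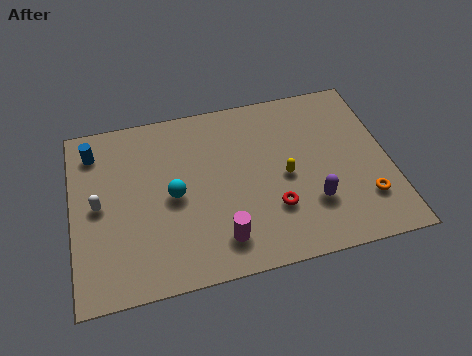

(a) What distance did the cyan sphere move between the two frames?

3.2

From (3.5, 1.2) to (4.2, 4.3), the cyan sphere covered √(0.7² + 3.1²) ≈ 3.2 units.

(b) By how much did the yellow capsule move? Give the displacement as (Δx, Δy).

(1.1, -2.7)

The yellow capsule started near (7.8, 6.9) and ended near (8.9, 4.2).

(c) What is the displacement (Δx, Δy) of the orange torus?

(2.3, 1.4)

The orange torus started near (9.8, 0.9) and ended near (12.1, 2.3).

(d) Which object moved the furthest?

the red torus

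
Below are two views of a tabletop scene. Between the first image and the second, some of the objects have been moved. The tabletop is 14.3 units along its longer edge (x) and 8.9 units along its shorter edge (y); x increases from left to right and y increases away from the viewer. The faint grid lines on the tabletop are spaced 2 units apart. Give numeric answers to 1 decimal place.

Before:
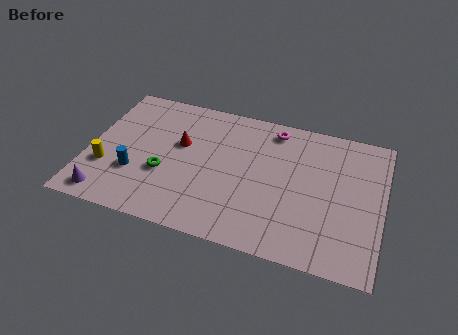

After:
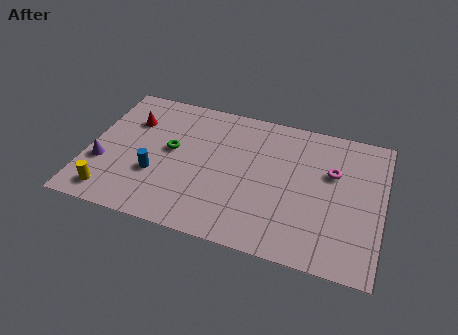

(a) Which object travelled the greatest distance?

the magenta torus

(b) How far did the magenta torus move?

3.6

From (8.8, 7.7) to (11.8, 5.7), the magenta torus covered √(3.0² + 2.0²) ≈ 3.6 units.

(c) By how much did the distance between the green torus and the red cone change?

+0.3

Before: roughly 2.2 units apart; after: 2.5. That's 0.3 units further apart.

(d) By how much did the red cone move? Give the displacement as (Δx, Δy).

(-2.5, 0.9)

The red cone started near (4.4, 5.4) and ended near (1.9, 6.3).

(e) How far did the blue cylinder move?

1.0

From (2.4, 2.9) to (3.4, 3.1), the blue cylinder covered √(1.0² + 0.2²) ≈ 1.0 units.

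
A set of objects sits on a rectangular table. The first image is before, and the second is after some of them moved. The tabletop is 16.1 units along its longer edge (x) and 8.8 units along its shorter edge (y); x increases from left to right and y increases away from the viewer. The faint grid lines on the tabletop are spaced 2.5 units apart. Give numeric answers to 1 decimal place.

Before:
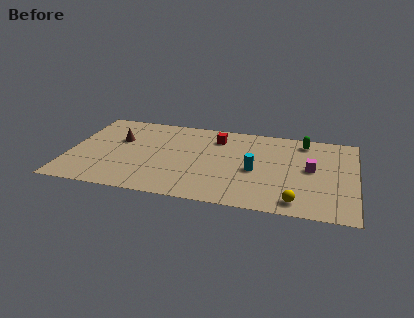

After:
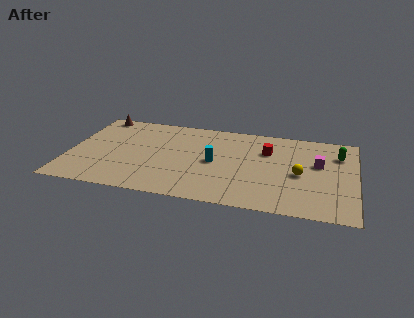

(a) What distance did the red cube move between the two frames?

3.0

The red cube moved from about (8.2, 6.9) to (11.1, 6.1), a distance of √(2.9² + 0.8²) ≈ 3.0.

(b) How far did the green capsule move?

2.2

The green capsule moved from about (13.1, 7.5) to (15.1, 6.5), a distance of √(2.0² + 1.0²) ≈ 2.2.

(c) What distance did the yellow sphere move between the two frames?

2.8

The yellow sphere moved from about (12.9, 1.2) to (13.0, 4.0), a distance of √(0.1² + 2.8²) ≈ 2.8.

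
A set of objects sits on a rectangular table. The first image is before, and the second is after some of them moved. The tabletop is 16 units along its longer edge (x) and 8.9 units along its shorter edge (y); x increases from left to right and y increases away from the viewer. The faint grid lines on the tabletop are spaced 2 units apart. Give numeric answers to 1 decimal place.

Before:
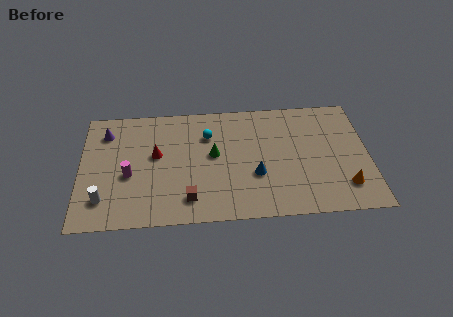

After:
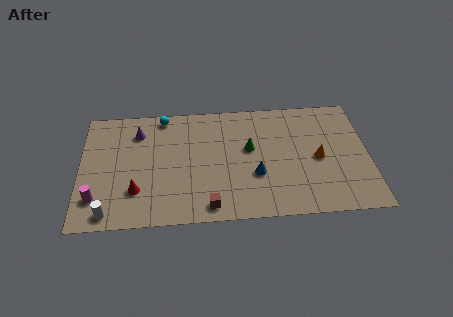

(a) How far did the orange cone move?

2.6

From (14.6, 2.0) to (13.2, 4.2), the orange cone covered √(1.4² + 2.2²) ≈ 2.6 units.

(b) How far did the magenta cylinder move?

2.4

From (2.7, 3.7) to (0.9, 2.1), the magenta cylinder covered √(1.8² + 1.6²) ≈ 2.4 units.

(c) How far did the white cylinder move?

1.0

The white cylinder was near (1.3, 2.0) before and (1.6, 1.0) after, so it travelled √(0.3² + 1.0²) ≈ 1.0 units.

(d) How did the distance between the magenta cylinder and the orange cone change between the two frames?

+0.5

Before: roughly 12.0 units apart; after: 12.5. That's 0.5 units further apart.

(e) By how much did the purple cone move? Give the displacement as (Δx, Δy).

(1.8, -0.1)

The purple cone started near (1.4, 7.0) and ended near (3.2, 6.9).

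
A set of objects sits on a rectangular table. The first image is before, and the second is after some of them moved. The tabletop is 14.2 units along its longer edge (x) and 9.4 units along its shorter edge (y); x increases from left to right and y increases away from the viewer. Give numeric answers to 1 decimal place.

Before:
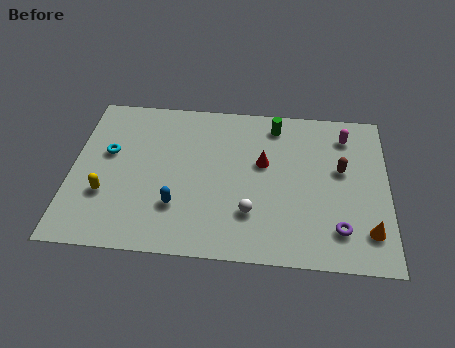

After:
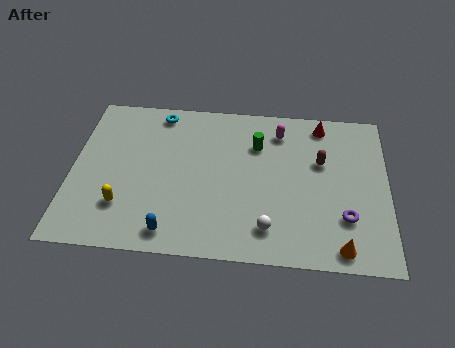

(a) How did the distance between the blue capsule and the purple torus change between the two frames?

+0.6

Before: roughly 7.2 units apart; after: 7.8. That's 0.6 units further apart.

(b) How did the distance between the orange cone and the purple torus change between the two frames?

+0.4

Before: roughly 1.3 units apart; after: 1.7. That's 0.4 units further apart.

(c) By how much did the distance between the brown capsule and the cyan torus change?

-2.7

They were about 10.5 units apart before and 7.8 after — 2.7 units closer together.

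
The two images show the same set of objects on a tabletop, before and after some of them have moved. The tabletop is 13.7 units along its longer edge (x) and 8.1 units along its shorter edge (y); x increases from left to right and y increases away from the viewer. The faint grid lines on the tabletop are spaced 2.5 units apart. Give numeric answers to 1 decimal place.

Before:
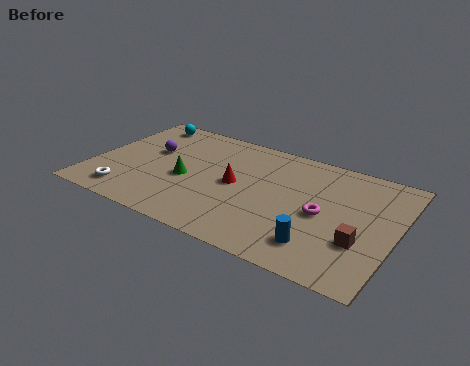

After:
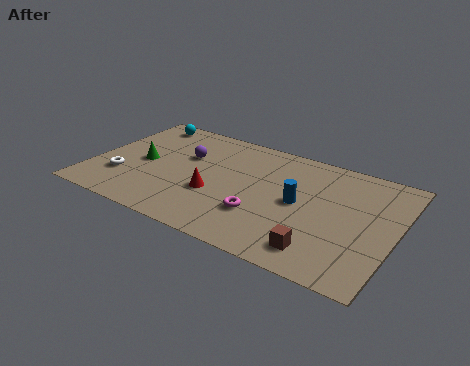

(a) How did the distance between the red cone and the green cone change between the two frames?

+1.3

They were about 2.3 units apart before and 3.6 after — 1.3 units further apart.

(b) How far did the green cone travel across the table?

2.1

The green cone moved from about (4.3, 3.5) to (2.2, 3.9), a distance of √(2.1² + 0.4²) ≈ 2.1.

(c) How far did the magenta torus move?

2.9

The magenta torus moved from about (10.5, 3.8) to (7.9, 2.5), a distance of √(2.6² + 1.3²) ≈ 2.9.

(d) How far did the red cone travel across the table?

1.4

From (6.5, 4.1) to (5.7, 3.0), the red cone covered √(0.8² + 1.1²) ≈ 1.4 units.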